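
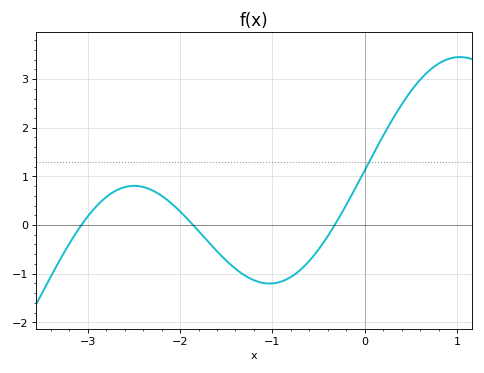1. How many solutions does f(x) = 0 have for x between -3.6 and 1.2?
3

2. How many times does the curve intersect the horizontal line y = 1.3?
1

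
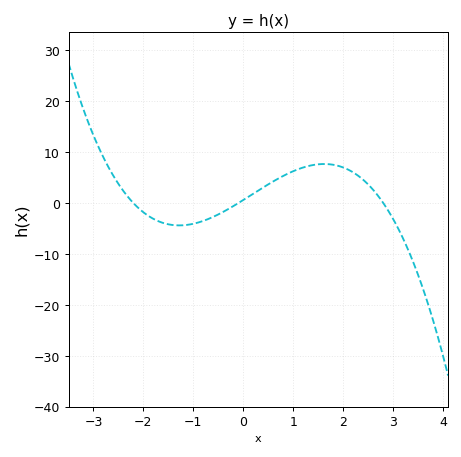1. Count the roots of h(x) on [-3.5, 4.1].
3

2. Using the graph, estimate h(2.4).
5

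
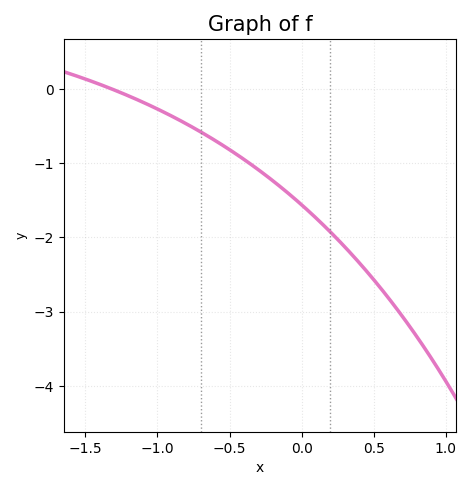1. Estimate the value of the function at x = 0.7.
-3.07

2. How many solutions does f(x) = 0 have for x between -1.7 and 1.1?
1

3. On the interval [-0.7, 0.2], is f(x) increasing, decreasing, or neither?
decreasing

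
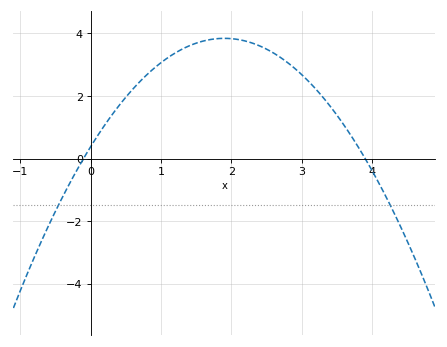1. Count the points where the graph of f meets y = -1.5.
2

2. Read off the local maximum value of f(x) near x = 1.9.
3.8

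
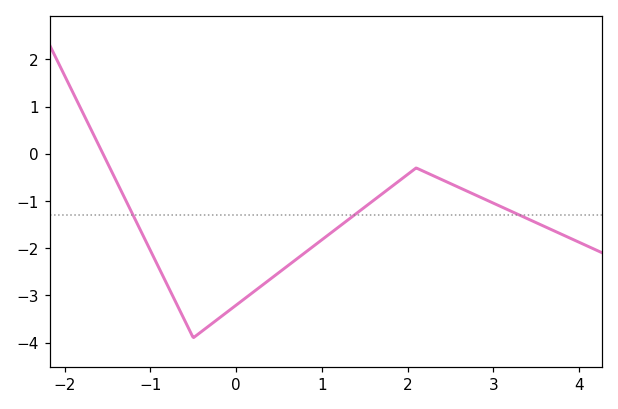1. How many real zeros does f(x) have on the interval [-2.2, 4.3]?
1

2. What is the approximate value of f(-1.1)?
-1.68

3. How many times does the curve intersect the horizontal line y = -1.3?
3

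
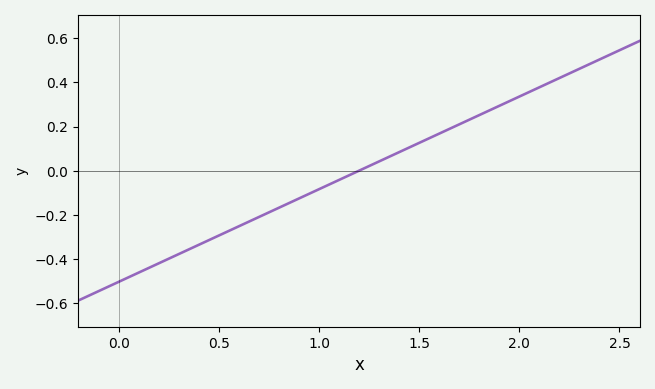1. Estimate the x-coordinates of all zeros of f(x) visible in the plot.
1.2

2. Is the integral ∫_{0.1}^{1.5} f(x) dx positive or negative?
negative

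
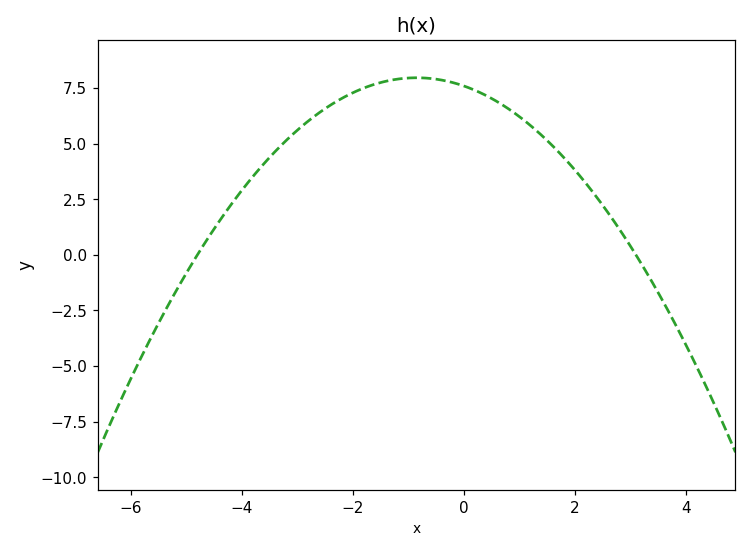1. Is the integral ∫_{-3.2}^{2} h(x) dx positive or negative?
positive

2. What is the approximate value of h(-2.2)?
7.03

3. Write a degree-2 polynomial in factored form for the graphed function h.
y = -0.51(x + 4.8)(x - 3.1)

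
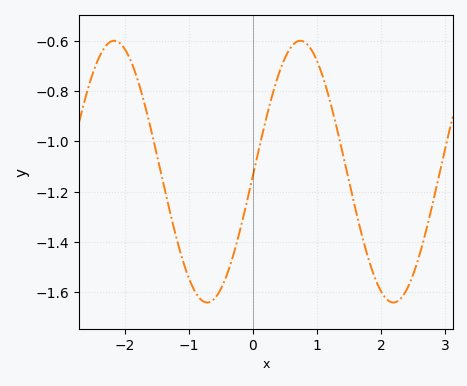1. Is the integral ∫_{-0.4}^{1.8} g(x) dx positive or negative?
negative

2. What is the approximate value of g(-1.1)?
-1.46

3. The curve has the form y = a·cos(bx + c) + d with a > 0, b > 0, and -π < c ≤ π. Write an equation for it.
y = 0.52cos(2.2x - 1.6) - 1.12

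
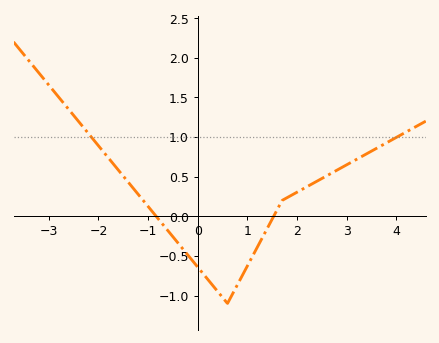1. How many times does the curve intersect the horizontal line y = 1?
2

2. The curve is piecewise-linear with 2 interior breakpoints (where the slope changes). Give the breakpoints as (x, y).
(0.6, -1.1); (1.7, 0.2)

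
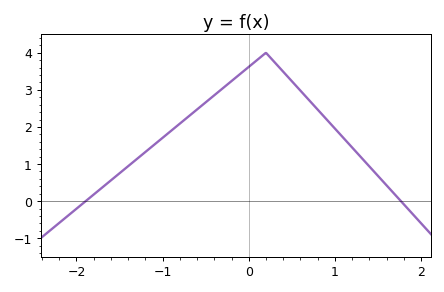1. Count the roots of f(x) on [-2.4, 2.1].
2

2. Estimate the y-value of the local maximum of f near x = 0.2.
4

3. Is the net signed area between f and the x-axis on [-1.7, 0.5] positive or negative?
positive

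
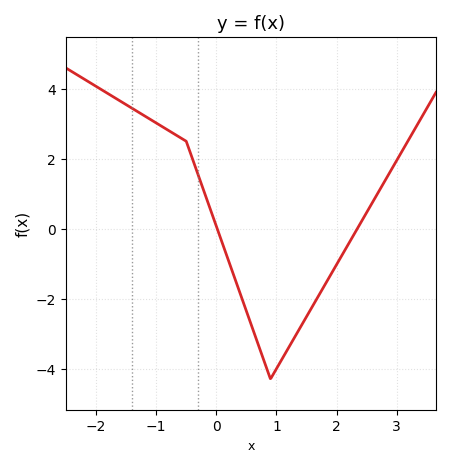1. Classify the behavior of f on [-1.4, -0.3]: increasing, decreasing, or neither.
decreasing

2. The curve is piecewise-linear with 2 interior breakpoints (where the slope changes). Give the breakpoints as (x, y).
(-0.5, 2.5); (0.9, -4.3)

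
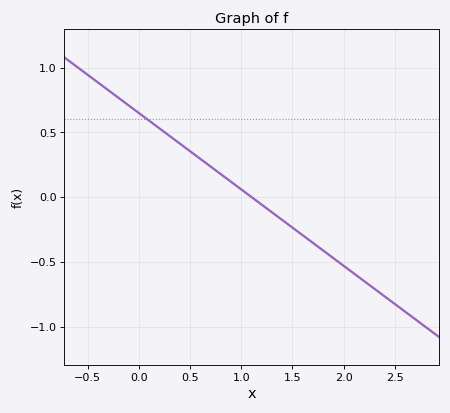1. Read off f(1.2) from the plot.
-0.05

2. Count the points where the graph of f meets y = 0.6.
1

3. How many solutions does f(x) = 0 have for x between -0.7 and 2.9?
1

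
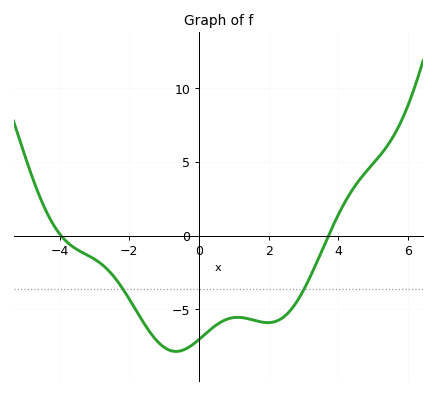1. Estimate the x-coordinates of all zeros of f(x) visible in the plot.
-3.96, 3.72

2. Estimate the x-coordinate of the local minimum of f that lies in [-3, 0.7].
-0.659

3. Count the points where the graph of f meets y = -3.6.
2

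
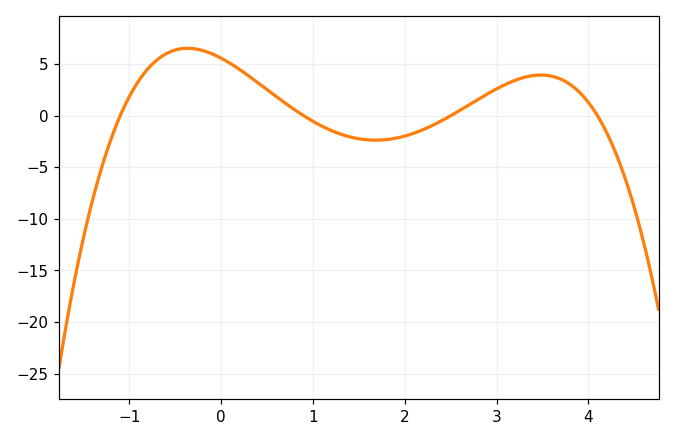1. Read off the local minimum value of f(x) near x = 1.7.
-2.37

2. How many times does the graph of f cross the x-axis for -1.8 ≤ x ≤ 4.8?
4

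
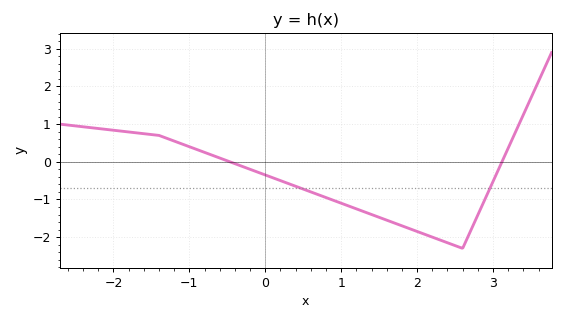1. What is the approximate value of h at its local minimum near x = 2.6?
-2.3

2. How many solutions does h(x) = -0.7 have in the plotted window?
2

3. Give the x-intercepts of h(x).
-0.467, 3.12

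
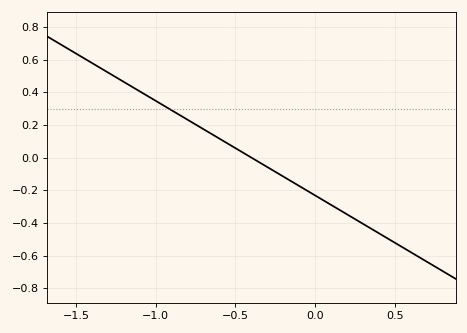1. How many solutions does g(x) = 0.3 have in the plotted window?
1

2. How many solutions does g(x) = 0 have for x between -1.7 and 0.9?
1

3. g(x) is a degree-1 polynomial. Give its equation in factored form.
y = -0.58(x + 0.4)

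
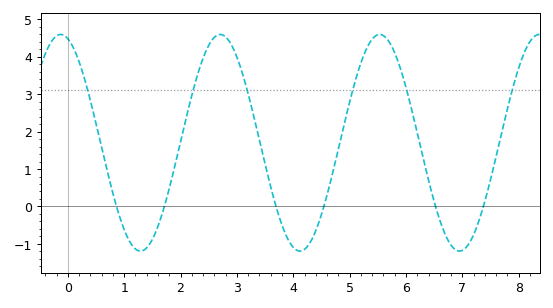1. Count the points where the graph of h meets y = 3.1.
6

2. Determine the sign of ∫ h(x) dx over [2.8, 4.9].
positive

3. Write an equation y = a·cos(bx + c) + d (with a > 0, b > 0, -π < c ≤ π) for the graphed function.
y = 2.89cos(2.22x + 0.282) + 1.7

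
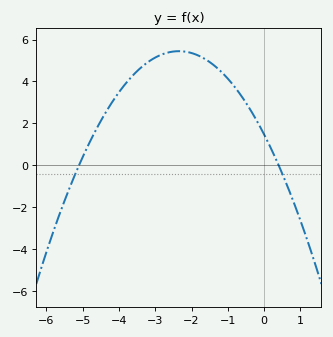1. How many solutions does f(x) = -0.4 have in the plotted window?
2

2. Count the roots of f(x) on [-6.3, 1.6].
2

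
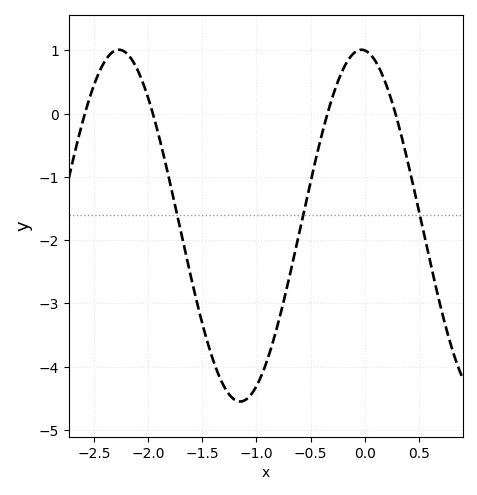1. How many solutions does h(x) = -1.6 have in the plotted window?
3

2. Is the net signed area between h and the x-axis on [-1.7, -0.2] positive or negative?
negative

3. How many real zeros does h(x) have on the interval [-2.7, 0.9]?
4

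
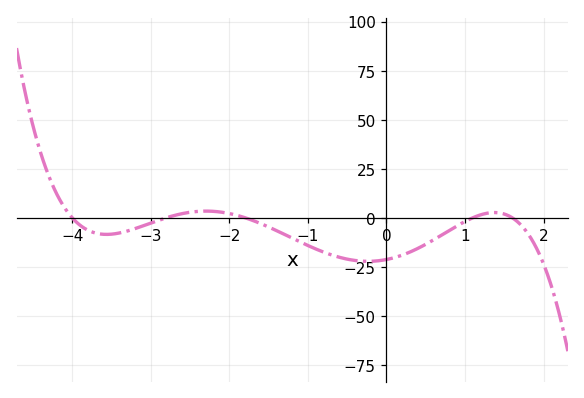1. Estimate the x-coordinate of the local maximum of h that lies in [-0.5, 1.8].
1.37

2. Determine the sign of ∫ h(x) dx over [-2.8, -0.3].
negative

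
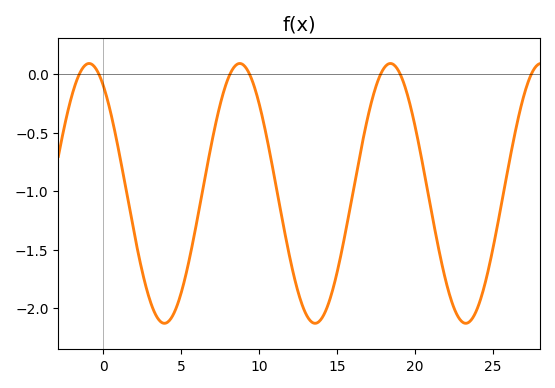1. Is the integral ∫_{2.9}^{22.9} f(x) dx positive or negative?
negative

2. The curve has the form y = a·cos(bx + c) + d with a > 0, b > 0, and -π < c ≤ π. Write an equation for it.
y = 1.11cos(0.65x + 0.58) - 1.02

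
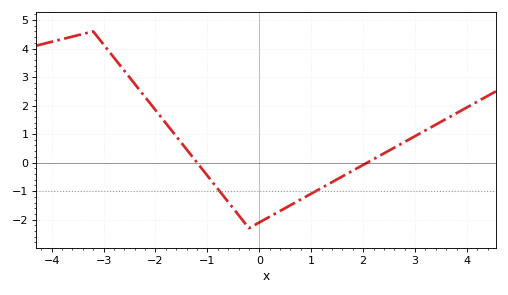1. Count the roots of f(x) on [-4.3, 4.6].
2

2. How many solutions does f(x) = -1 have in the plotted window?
2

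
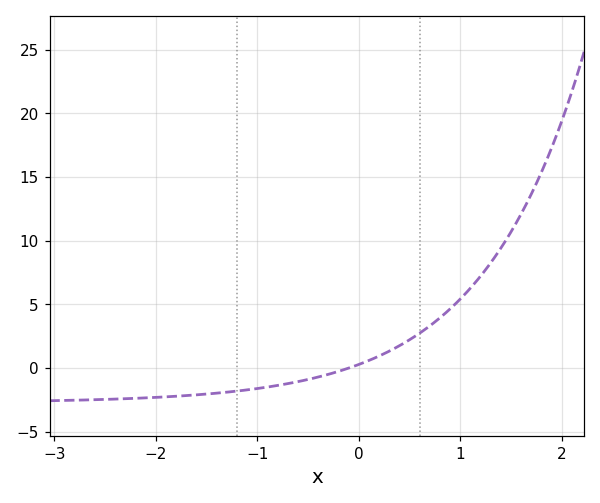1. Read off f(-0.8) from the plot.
-1.38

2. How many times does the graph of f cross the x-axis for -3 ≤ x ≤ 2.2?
1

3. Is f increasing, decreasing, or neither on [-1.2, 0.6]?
increasing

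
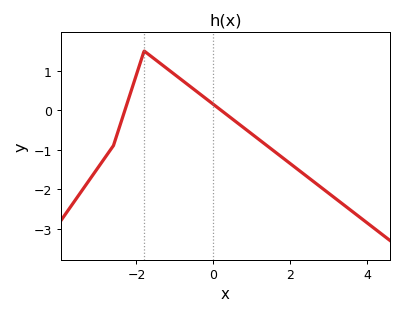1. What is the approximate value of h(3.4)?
-2.39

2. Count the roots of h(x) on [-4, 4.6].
2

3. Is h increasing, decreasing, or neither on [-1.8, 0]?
decreasing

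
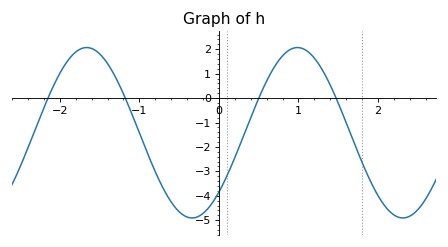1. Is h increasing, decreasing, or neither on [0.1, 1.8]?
neither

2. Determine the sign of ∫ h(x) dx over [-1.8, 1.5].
negative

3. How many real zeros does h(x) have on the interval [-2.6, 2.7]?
4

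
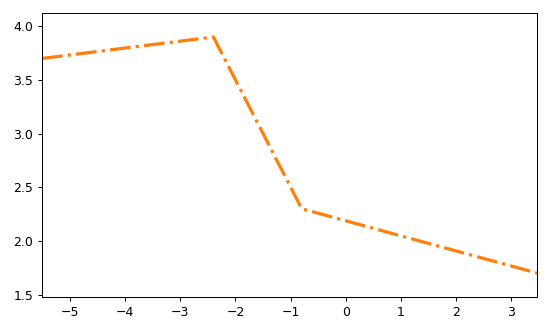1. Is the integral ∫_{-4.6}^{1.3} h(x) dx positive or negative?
positive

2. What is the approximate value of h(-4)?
3.8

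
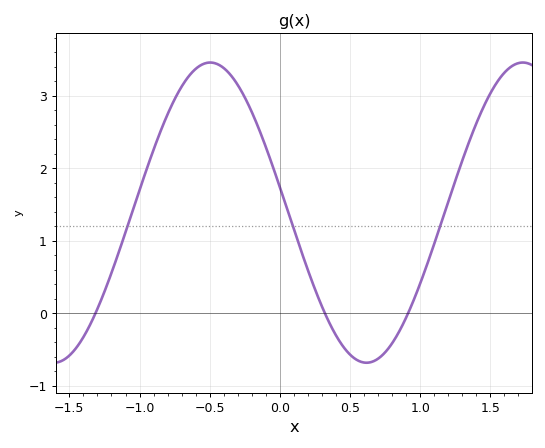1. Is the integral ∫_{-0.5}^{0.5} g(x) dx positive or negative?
positive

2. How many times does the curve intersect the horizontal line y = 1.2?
3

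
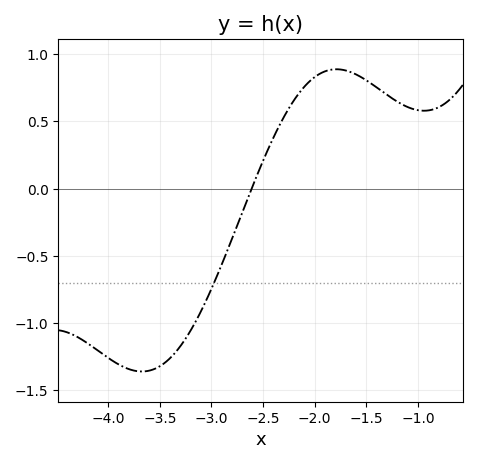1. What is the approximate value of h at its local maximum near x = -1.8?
0.9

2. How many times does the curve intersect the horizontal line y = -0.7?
1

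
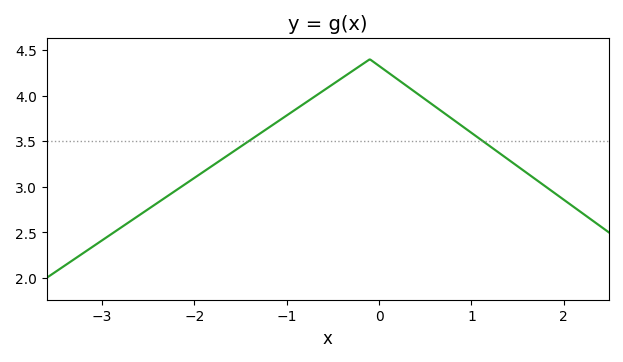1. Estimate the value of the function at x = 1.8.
3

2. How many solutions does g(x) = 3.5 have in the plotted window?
2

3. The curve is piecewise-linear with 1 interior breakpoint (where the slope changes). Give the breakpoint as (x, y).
(-0.1, 4.4)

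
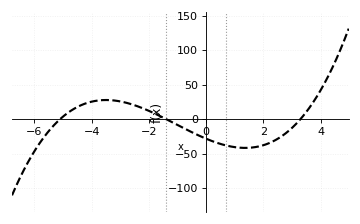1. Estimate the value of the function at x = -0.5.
-20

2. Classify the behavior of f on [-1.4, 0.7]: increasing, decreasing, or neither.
decreasing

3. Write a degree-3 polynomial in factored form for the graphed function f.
y = 1.21(x + 5.1)(x + 1.4)(x - 3.3)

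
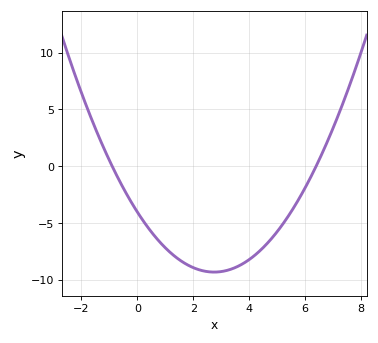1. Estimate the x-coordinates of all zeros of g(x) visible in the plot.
-1, 6.4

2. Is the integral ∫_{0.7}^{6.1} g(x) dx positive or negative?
negative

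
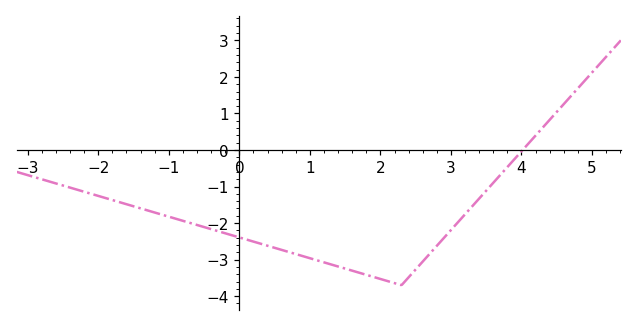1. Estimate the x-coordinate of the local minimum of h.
2.3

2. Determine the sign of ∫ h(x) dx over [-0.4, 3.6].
negative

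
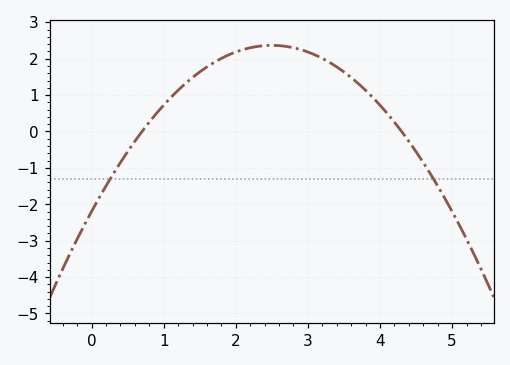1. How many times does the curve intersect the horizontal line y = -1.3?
2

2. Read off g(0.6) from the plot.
-0.3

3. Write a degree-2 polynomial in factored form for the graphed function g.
y = -0.73(x - 0.7)(x - 4.3)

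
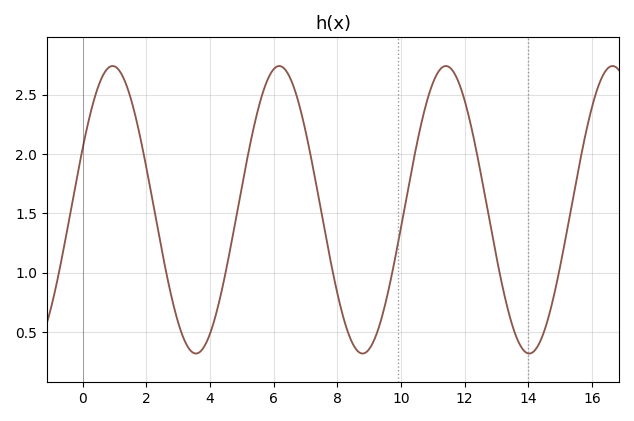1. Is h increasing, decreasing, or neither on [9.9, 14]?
neither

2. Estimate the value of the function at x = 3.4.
0.342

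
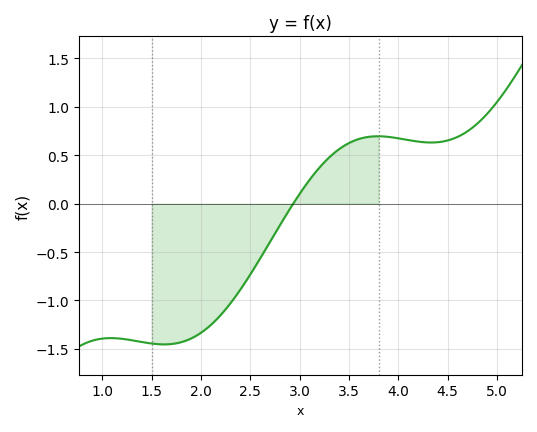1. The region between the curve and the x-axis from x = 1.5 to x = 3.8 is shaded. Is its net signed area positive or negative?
negative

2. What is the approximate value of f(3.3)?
0.5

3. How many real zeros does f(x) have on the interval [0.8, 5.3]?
1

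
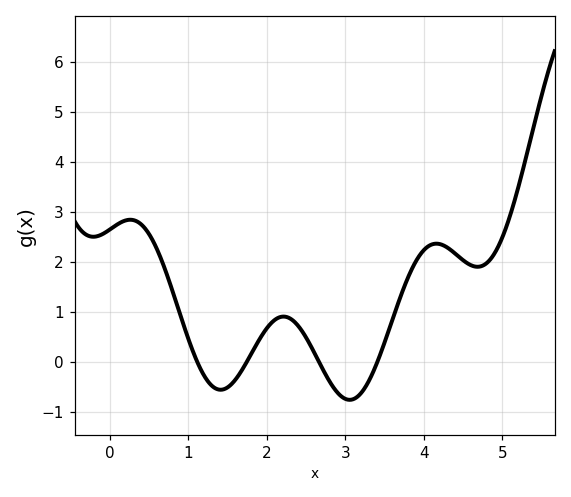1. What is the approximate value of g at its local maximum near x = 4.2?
2.36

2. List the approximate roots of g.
1.12, 1.74, 2.67, 3.41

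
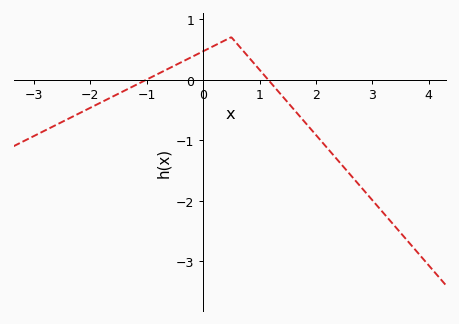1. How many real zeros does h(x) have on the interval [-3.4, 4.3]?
2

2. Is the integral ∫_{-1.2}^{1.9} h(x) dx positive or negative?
positive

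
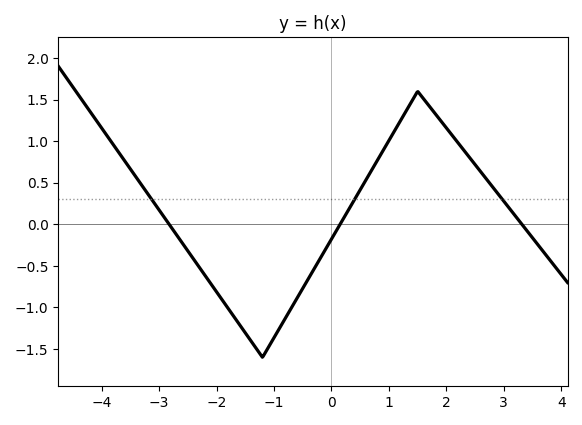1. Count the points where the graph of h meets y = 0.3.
3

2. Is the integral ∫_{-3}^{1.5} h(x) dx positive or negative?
negative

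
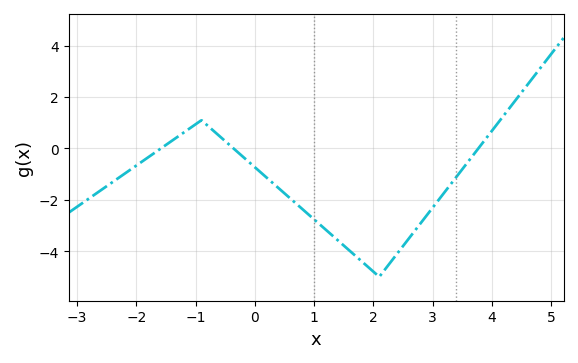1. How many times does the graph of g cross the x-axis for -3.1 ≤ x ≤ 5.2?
3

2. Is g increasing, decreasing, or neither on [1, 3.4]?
neither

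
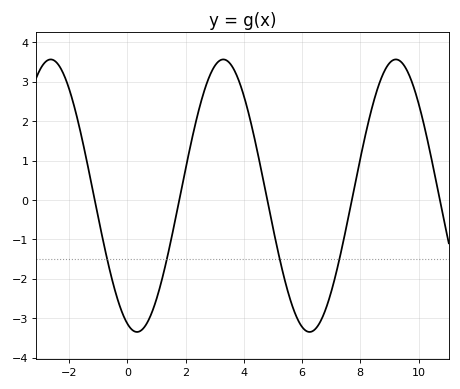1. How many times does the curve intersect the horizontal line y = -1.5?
4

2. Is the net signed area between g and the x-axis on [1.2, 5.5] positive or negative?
positive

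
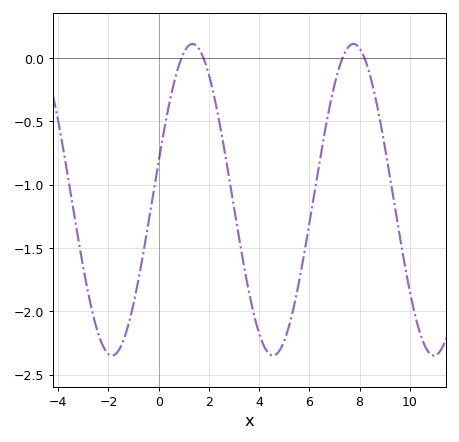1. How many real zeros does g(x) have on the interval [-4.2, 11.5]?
4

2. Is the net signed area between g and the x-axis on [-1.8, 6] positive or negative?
negative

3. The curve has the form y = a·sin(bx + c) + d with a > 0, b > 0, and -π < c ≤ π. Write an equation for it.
y = 1.23sin(0.98x + 0.25) - 1.12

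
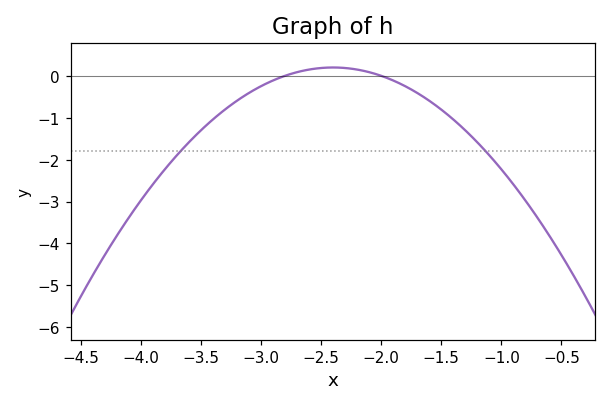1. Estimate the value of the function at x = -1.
-2.2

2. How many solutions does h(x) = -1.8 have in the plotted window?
2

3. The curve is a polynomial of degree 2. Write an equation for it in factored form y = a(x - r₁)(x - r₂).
y = -1.24(x + 2.8)(x + 2)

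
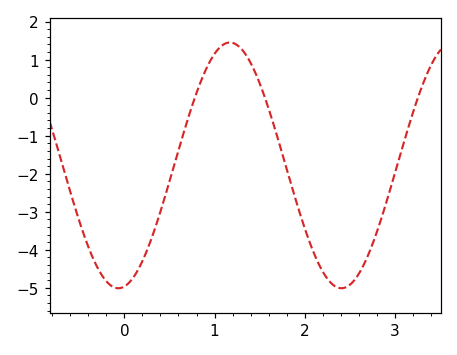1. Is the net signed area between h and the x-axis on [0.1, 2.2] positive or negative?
negative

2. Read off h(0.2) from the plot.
-4.3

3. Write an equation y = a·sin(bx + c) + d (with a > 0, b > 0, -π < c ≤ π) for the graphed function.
y = 3.23sin(2.5x - 1.4) - 1.78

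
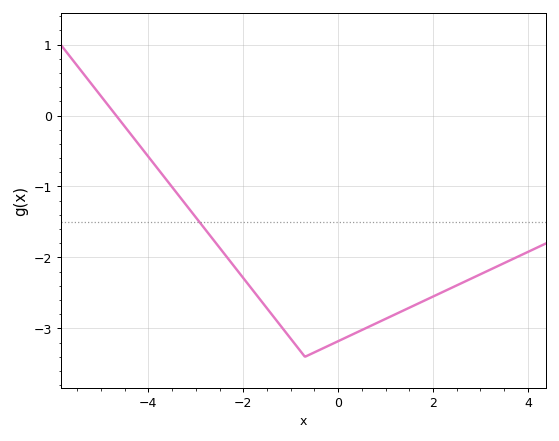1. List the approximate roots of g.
-4.6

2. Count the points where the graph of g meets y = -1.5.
1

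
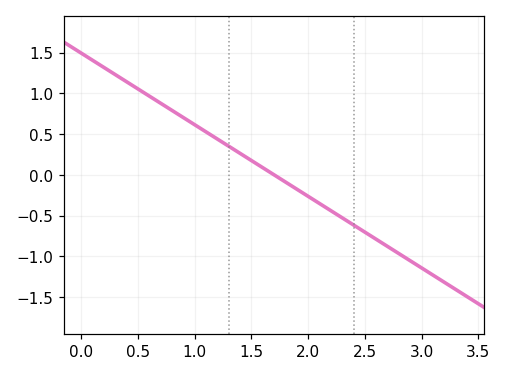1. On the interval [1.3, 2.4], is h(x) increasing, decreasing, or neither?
decreasing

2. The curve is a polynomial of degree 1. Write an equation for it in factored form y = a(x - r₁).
y = -0.88(x - 1.7)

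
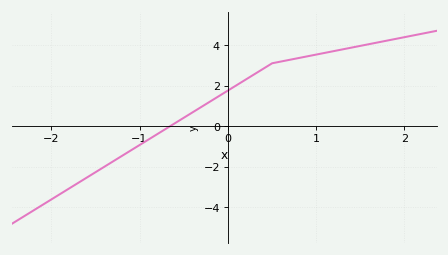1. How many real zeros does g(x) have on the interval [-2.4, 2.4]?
1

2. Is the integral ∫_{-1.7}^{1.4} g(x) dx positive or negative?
positive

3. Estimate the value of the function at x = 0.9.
3.4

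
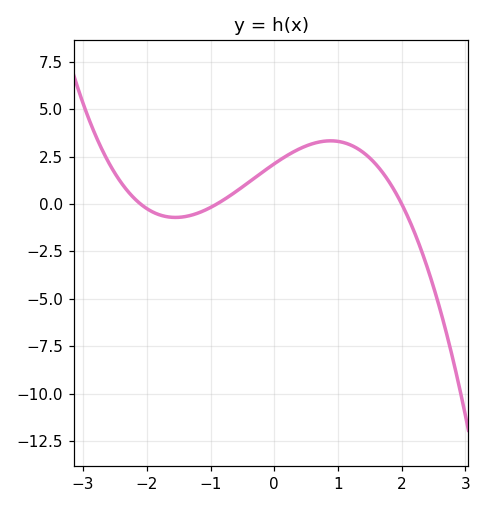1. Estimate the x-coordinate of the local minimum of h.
-1.5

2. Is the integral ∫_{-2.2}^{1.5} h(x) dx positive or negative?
positive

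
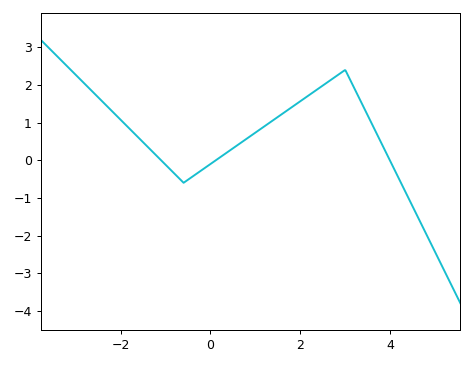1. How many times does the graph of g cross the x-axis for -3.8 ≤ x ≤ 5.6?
3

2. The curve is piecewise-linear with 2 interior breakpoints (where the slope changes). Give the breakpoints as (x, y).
(-0.6, -0.6); (3, 2.4)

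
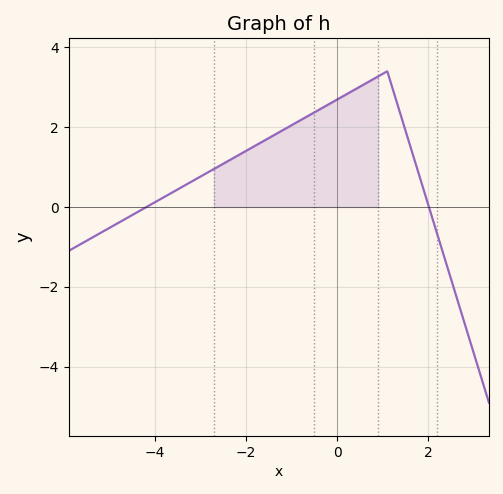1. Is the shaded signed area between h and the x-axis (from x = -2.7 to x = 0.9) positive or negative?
positive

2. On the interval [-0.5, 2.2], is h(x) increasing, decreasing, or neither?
neither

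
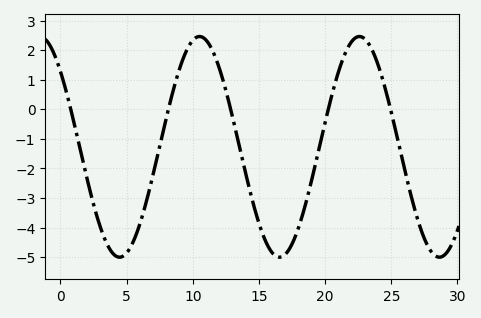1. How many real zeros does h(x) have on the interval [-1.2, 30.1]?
5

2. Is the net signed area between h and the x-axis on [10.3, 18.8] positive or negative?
negative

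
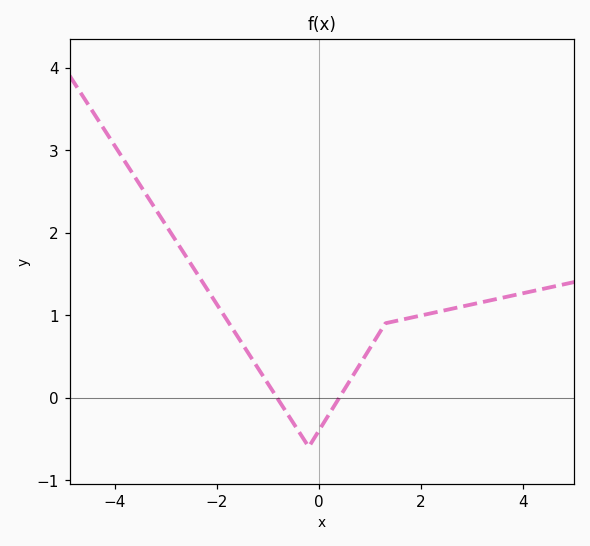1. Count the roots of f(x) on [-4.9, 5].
2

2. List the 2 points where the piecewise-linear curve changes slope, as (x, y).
(-0.2, -0.6); (1.3, 0.9)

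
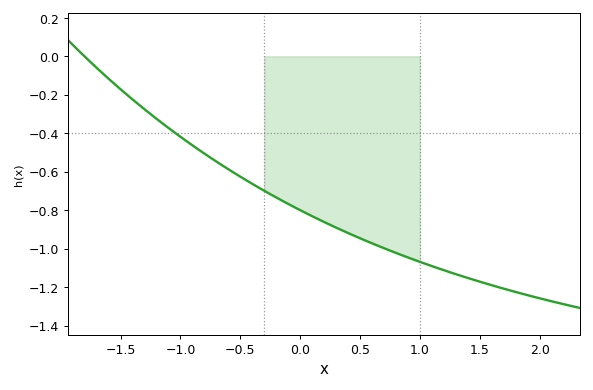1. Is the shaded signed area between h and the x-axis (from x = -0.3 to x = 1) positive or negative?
negative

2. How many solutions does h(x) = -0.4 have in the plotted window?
1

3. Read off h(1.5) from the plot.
-1.17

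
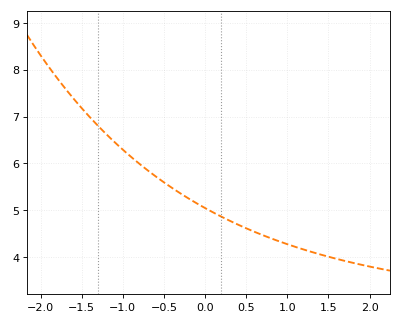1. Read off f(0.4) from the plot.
4.7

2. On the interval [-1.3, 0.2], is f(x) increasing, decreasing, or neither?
decreasing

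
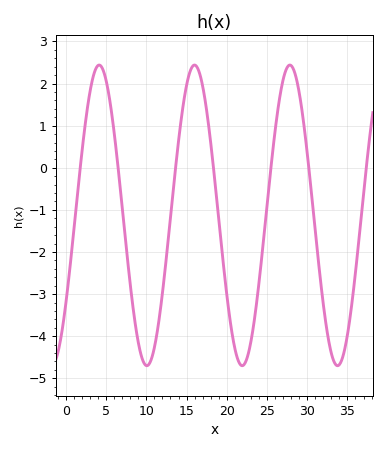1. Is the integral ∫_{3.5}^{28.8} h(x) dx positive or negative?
negative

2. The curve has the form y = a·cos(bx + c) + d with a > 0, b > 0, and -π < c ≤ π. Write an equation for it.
y = 3.57cos(0.53x - 2.2) - 1.13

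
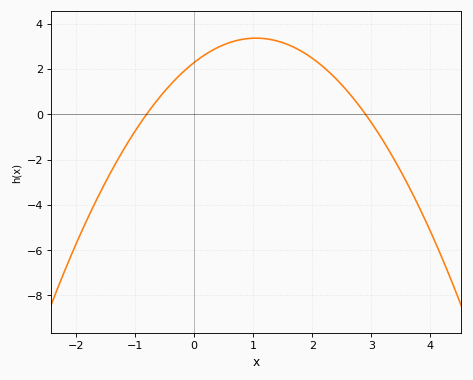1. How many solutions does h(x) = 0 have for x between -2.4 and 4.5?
2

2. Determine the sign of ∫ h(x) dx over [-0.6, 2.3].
positive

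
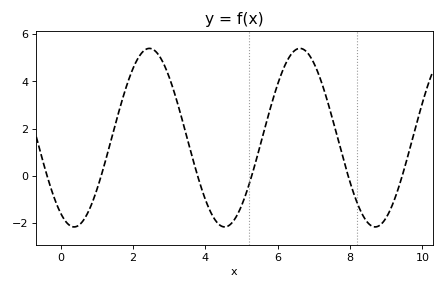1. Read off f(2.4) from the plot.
5.39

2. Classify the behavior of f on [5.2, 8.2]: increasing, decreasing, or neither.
neither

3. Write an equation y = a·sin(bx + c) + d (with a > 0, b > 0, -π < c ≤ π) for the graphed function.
y = 3.78sin(1.51x - 2.13) + 1.62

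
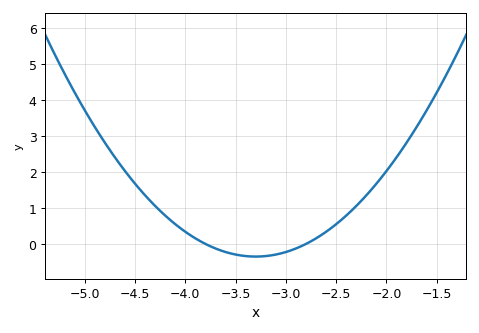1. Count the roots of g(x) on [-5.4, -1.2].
2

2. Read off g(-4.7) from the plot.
2.41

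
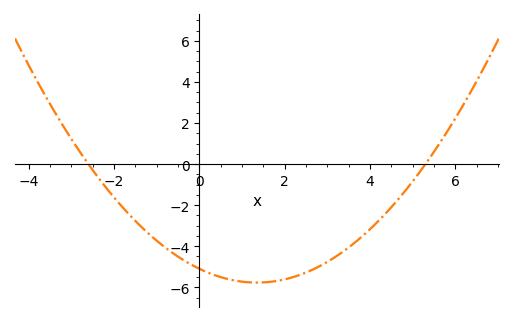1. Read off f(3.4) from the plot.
-4.2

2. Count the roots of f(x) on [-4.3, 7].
2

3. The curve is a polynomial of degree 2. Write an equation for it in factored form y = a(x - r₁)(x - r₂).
y = 0.37(x + 2.6)(x - 5.3)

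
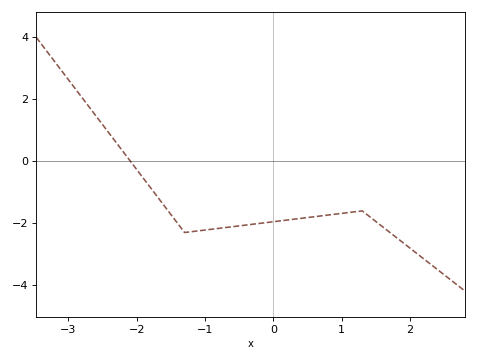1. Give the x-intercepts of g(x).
-2.09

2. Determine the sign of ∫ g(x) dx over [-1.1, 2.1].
negative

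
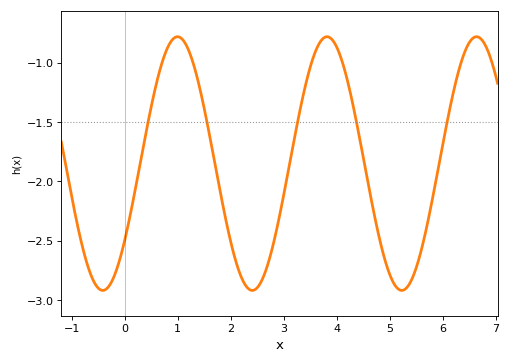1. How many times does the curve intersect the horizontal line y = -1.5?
5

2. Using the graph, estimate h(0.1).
-2.29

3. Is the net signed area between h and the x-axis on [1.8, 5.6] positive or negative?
negative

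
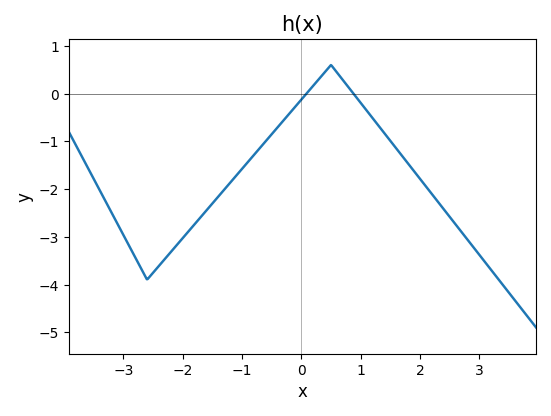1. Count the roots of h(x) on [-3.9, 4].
2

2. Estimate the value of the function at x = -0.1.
-0.3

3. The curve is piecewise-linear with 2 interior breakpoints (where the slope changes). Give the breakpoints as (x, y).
(-2.6, -3.9); (0.5, 0.6)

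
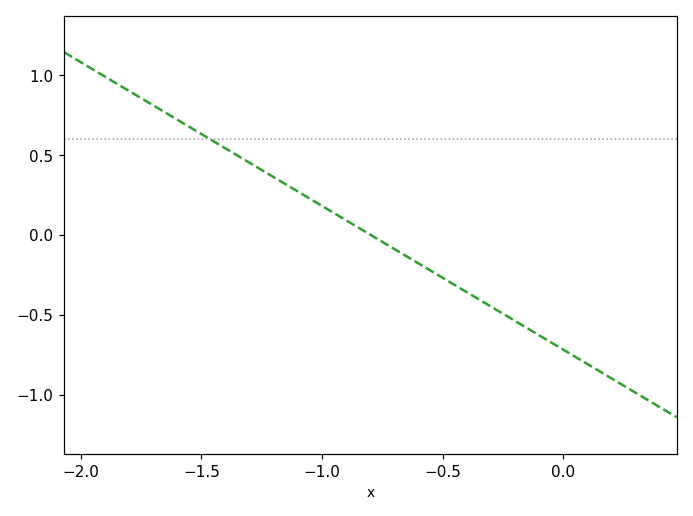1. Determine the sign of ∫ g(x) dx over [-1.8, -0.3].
positive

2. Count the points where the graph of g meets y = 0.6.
1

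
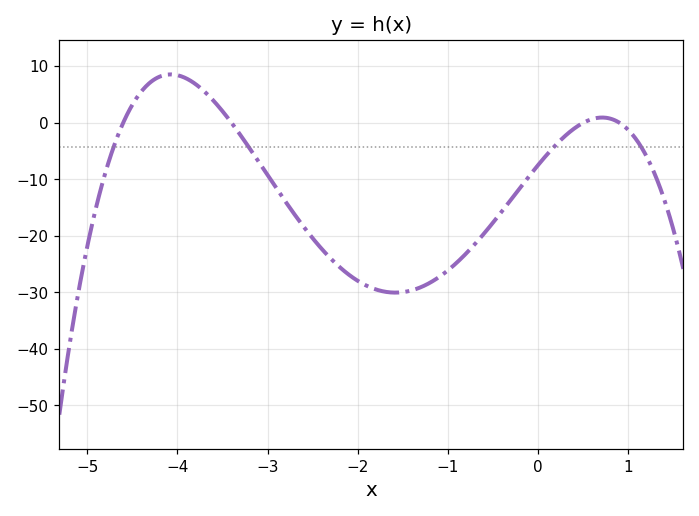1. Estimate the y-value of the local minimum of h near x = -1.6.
-30.1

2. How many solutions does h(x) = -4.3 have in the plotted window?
4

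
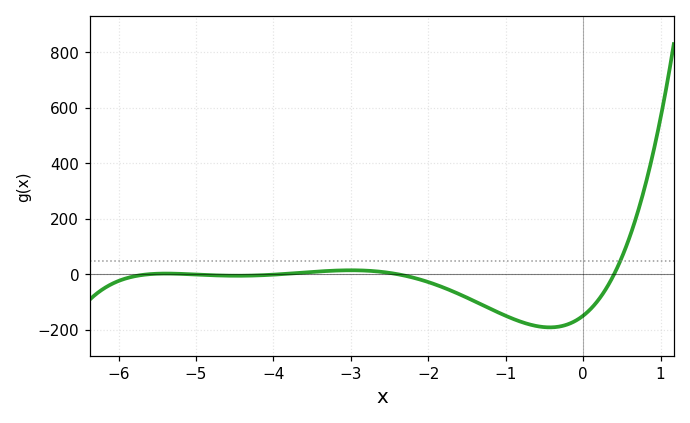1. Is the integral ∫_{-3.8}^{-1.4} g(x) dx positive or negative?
negative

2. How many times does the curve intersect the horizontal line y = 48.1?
1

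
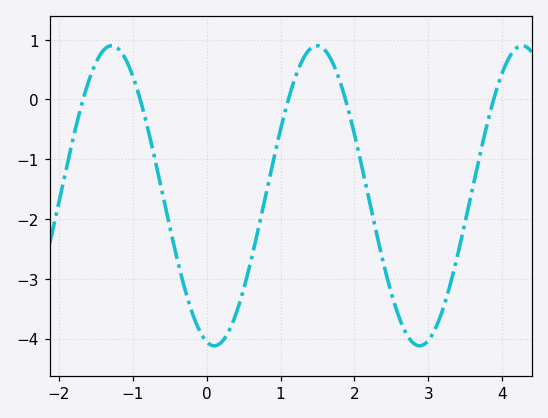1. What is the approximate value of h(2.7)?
-3.91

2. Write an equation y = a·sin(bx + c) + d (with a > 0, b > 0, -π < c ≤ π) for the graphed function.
y = 2.51sin(2.26x - 1.8) - 1.61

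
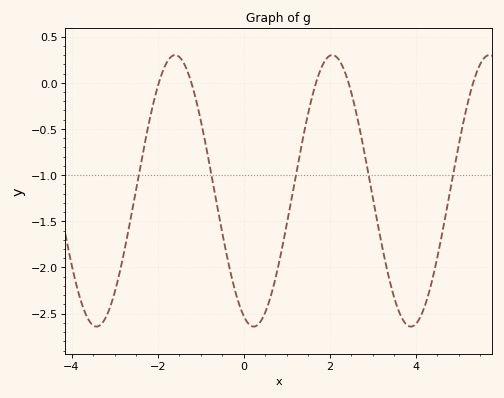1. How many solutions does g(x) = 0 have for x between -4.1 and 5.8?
5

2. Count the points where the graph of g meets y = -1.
5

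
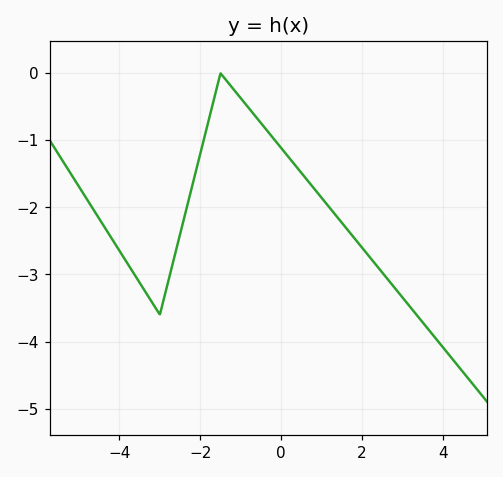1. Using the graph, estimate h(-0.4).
-0.8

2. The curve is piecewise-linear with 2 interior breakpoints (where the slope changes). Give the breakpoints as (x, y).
(-3, -3.6); (-1.5, 0)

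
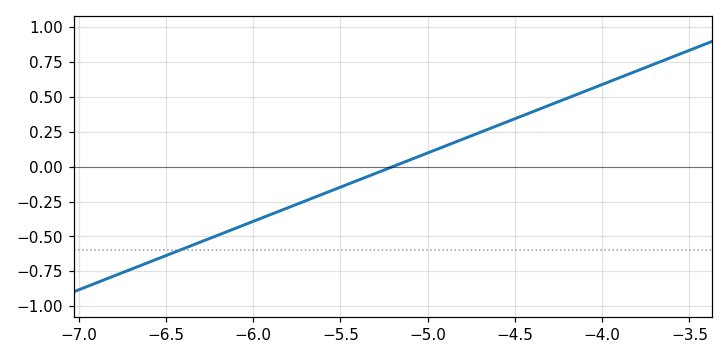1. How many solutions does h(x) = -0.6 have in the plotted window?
1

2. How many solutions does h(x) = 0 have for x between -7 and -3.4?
1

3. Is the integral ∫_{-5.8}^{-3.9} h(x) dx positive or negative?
positive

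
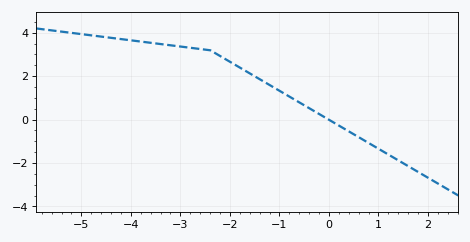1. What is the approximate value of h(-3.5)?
3.6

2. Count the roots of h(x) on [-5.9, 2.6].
1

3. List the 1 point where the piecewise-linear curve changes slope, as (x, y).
(-2.4, 3.2)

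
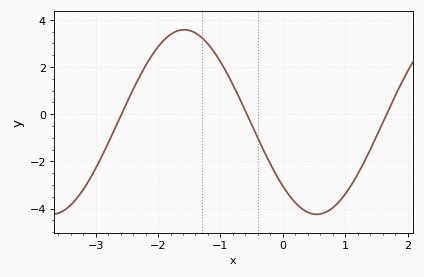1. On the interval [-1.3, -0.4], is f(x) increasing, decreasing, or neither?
decreasing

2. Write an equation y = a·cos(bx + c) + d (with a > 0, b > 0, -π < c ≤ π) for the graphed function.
y = 3.91cos(1.5x + 2.3) - 0.33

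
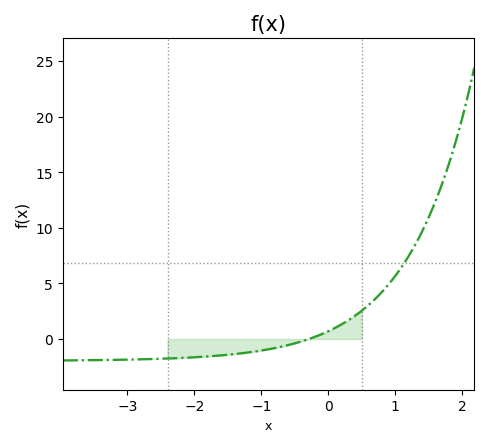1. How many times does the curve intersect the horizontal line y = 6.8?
1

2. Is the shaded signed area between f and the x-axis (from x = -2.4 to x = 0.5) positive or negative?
negative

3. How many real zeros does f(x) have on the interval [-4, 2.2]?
1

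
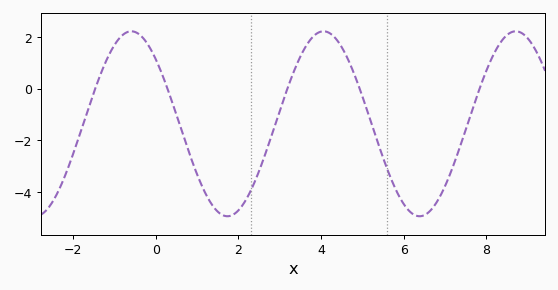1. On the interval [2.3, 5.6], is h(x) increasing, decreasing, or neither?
neither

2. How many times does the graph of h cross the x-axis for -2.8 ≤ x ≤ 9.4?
5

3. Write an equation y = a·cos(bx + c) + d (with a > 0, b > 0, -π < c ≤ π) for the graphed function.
y = 3.58cos(1.4x + 0.8) - 1.36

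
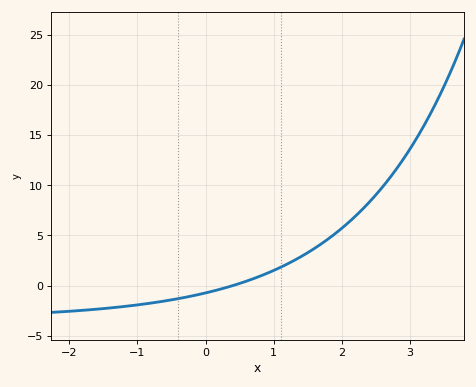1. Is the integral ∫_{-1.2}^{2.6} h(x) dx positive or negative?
positive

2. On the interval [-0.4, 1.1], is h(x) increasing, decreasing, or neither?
increasing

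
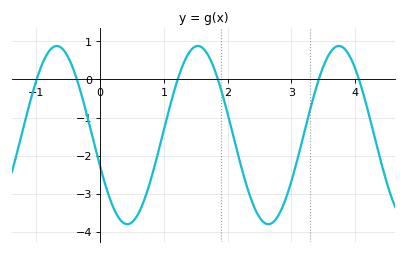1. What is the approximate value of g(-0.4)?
0.2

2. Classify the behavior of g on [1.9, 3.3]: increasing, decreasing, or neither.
neither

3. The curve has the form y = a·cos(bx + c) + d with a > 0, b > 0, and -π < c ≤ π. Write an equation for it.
y = 2.34cos(2.8x + 1.9) - 1.46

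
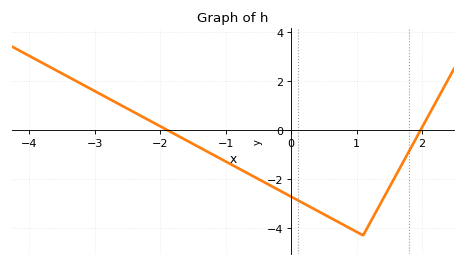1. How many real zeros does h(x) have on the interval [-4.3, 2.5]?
2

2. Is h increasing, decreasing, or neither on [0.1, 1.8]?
neither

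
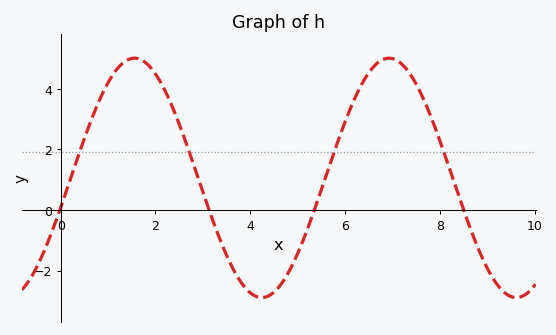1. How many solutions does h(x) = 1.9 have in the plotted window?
4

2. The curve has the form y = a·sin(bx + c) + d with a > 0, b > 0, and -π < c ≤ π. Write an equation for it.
y = 3.95sin(1.17x - 0.252) + 1.06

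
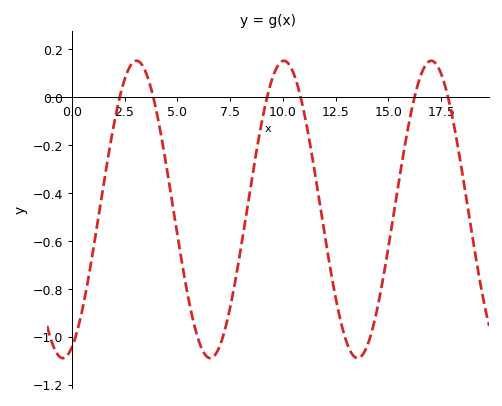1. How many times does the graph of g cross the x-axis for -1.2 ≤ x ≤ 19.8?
6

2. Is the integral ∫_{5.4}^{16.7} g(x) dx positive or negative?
negative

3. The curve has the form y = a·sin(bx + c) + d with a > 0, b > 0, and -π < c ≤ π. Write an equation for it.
y = 0.62sin(0.9x - 1.19) - 0.47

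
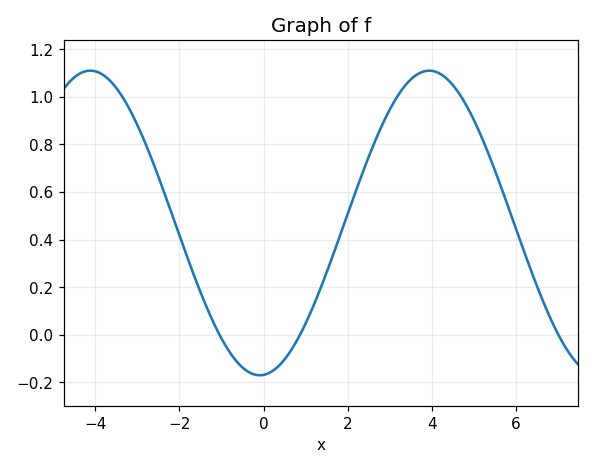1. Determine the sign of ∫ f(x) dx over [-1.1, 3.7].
positive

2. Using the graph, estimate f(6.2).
0.346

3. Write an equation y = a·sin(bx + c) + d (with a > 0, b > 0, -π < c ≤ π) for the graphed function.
y = 0.64sin(0.78x - 1.5) + 0.47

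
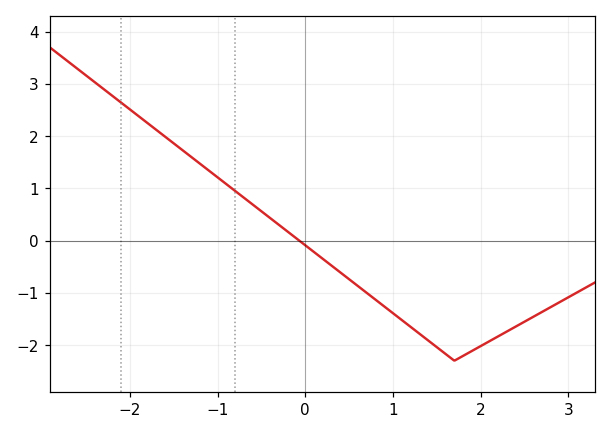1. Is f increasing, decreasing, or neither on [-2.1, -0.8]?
decreasing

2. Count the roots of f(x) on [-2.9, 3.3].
1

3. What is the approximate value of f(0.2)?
-0.3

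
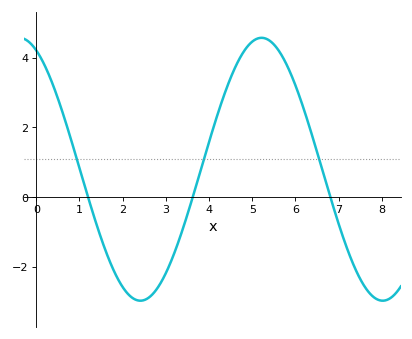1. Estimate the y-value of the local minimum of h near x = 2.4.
-3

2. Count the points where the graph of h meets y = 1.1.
3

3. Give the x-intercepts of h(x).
1.2, 3.6, 6.8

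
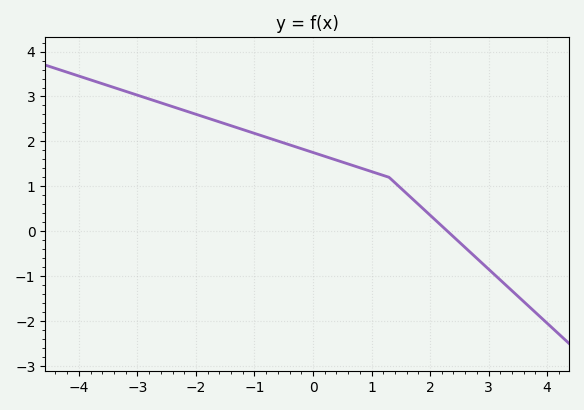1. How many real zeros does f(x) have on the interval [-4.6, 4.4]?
1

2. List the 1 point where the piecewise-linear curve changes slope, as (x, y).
(1.3, 1.2)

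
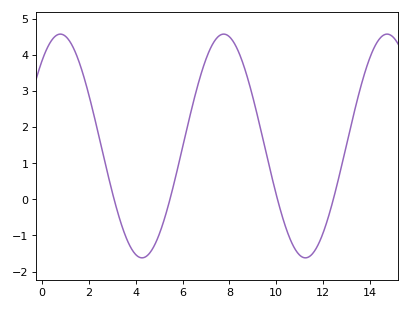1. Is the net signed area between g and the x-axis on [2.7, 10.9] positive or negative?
positive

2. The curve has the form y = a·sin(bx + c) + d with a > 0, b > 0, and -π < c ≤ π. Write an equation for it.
y = 3.1sin(0.9x + 0.872) + 1.48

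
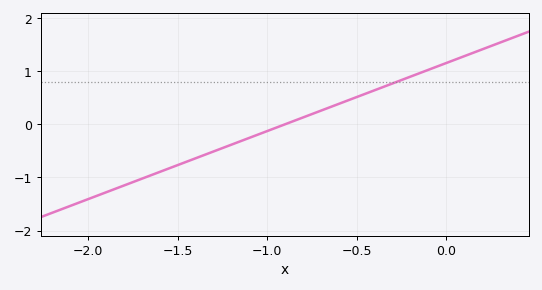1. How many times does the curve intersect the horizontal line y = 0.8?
1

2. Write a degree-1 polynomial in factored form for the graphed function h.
y = 1.28(x + 0.9)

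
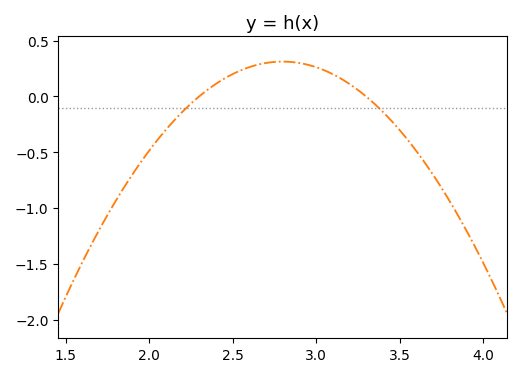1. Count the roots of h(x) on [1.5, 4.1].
2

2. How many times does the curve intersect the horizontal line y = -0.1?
2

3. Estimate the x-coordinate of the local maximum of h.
2.8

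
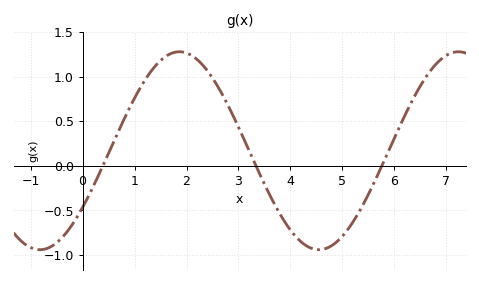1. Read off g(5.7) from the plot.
-0.076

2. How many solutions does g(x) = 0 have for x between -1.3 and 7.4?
3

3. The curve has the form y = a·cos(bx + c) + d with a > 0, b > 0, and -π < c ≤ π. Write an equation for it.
y = 1.11cos(1.17x - 2.18) + 0.17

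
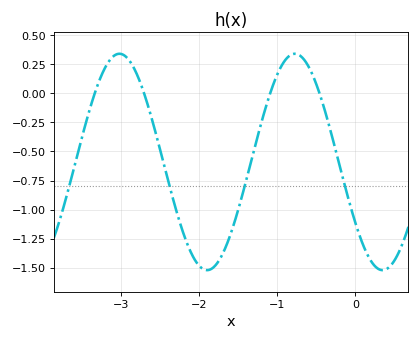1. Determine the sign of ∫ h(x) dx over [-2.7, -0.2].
negative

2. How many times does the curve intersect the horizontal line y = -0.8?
4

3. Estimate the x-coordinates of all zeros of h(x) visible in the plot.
-3.34, -2.7, -1.09, -0.46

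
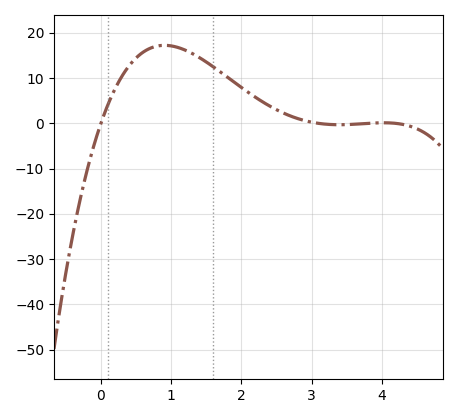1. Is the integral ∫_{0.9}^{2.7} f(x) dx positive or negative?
positive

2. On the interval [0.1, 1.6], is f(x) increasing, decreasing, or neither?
neither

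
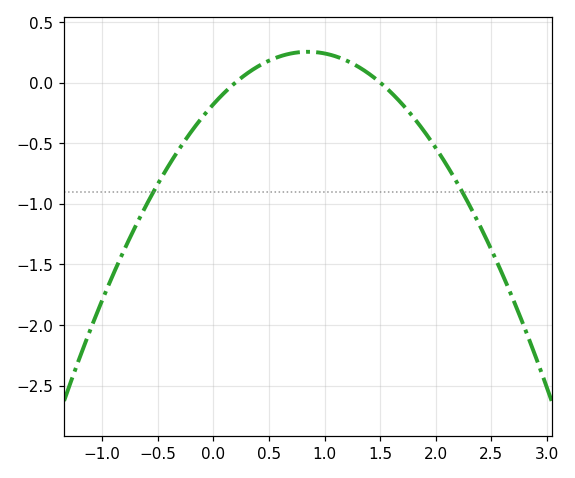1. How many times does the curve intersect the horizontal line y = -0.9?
2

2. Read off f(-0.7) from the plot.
-1.19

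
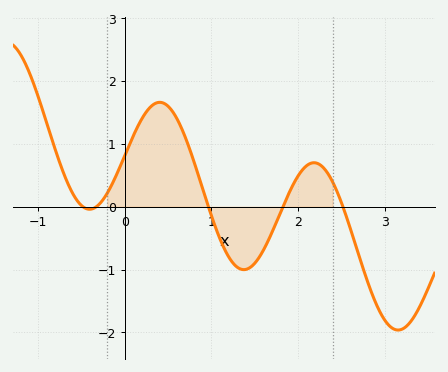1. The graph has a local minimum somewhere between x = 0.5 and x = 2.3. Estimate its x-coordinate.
1.38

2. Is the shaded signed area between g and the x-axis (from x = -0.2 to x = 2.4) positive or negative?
positive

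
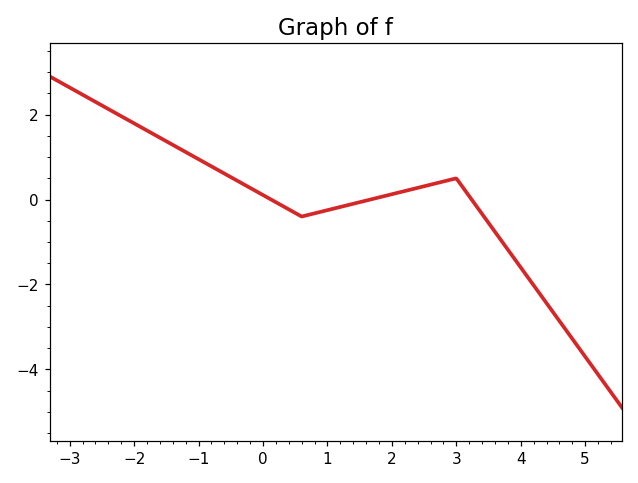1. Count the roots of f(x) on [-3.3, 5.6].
3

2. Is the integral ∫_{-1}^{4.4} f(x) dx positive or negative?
negative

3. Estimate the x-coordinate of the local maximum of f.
3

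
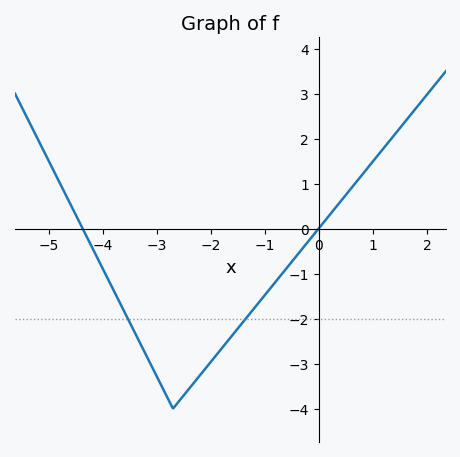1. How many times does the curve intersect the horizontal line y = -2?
2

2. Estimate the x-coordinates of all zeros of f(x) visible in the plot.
-4.37, -0.006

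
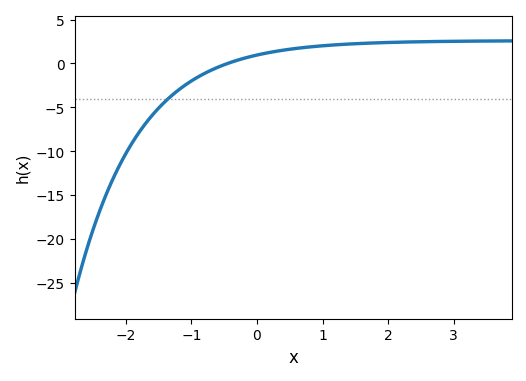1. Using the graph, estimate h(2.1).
2.5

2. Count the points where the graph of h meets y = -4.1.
1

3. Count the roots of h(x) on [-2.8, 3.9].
1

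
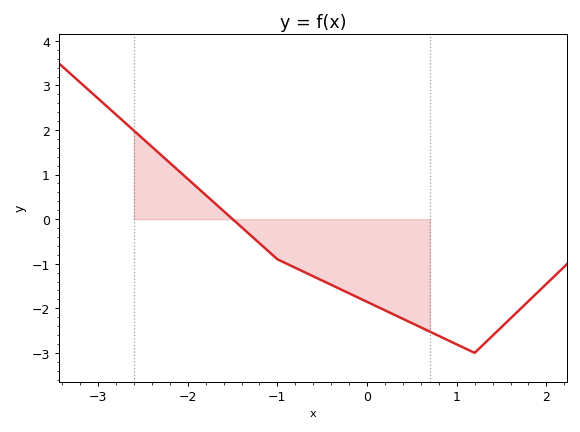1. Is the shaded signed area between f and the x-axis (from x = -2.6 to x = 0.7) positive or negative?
negative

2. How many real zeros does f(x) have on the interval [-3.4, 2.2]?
1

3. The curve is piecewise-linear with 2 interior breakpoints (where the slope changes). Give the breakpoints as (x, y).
(-1, -0.9); (1.2, -3)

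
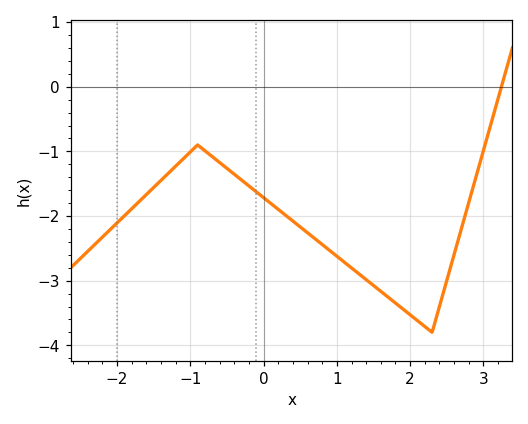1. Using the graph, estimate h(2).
-3.5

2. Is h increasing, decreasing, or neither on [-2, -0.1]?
neither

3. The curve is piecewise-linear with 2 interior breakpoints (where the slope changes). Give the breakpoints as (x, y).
(-0.9, -0.9); (2.3, -3.8)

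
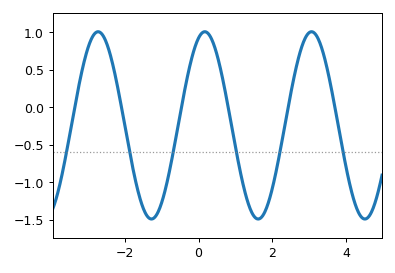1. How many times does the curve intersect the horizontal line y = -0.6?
6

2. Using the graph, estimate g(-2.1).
0.025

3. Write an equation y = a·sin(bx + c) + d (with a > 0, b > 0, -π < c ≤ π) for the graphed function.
y = 1.25sin(2.17x + 1.2) - 0.24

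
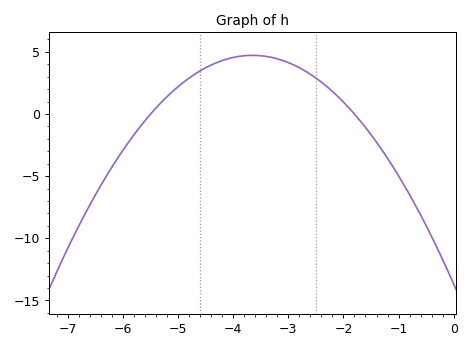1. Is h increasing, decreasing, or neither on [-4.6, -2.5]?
neither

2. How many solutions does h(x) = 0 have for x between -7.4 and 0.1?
2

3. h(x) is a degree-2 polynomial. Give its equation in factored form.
y = -1.38(x + 5.5)(x + 1.8)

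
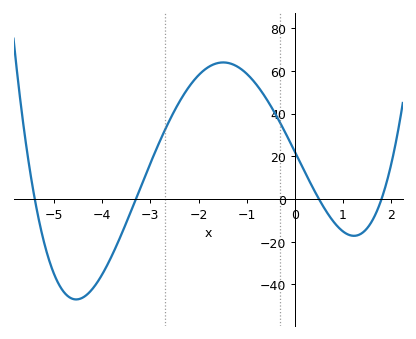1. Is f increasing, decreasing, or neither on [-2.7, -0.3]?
neither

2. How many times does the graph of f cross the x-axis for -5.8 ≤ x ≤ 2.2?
4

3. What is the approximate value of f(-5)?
-35.1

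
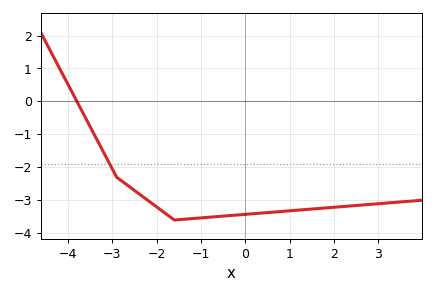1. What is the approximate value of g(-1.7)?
-3.5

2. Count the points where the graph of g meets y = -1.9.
1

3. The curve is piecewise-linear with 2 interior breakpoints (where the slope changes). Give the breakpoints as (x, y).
(-2.9, -2.3); (-1.6, -3.6)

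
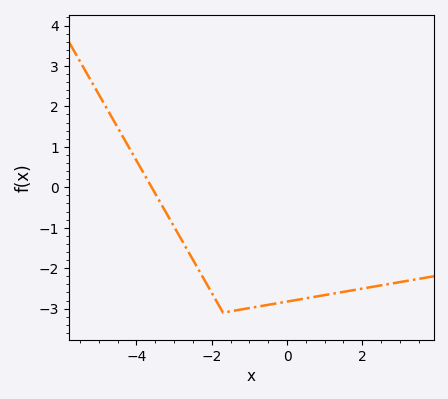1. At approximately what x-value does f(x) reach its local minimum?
-1.7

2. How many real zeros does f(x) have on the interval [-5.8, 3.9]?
1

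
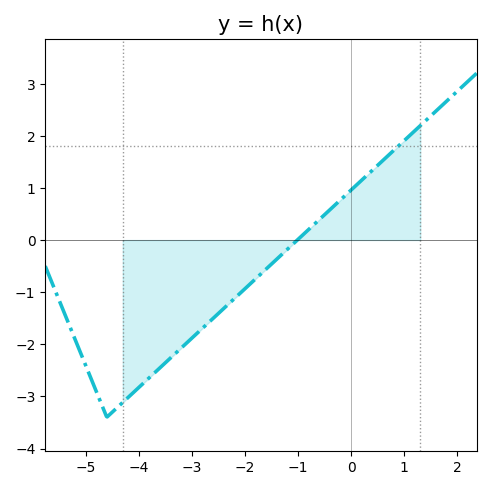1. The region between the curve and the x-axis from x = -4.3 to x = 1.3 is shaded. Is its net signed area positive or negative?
negative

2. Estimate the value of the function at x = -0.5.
0.5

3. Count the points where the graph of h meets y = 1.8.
1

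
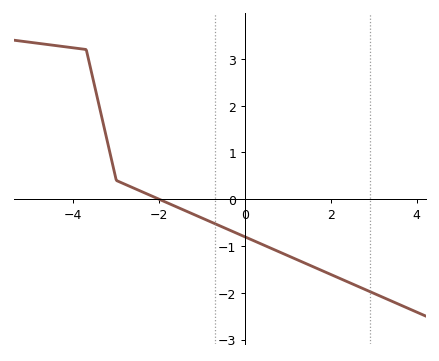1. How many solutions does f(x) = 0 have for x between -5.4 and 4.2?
1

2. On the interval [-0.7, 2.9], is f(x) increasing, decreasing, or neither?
decreasing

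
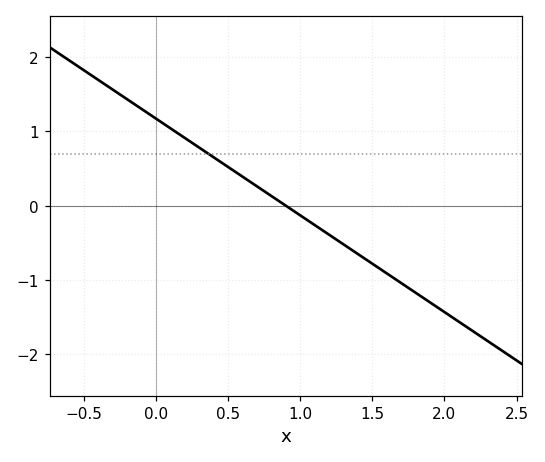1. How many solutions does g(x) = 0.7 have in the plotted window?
1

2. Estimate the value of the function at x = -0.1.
1.3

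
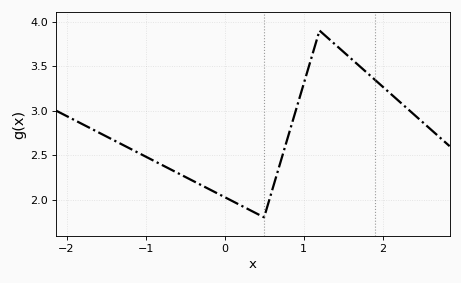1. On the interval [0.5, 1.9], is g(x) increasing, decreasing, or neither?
neither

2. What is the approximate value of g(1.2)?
3.9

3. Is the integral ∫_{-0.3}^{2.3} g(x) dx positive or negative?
positive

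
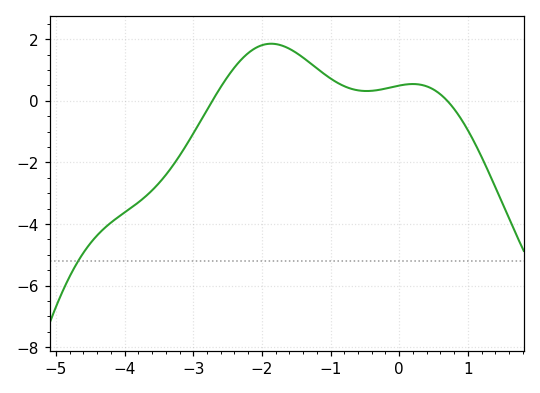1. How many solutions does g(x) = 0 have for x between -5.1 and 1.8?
2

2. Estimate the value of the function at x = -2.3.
1.34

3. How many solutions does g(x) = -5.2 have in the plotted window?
1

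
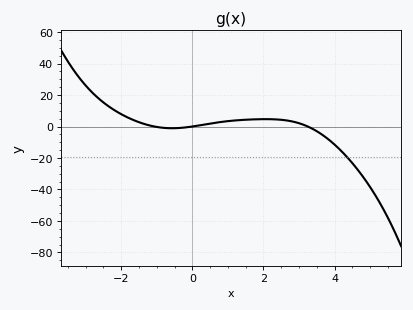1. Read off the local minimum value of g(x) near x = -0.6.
-2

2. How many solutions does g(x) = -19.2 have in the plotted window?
1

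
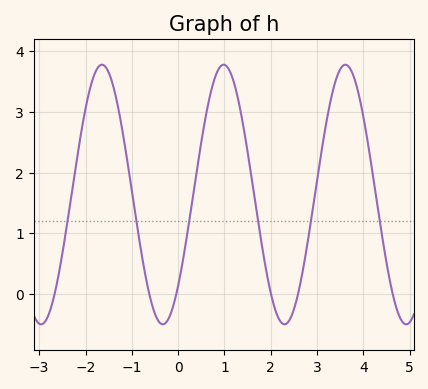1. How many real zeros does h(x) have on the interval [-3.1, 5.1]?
6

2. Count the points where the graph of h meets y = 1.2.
6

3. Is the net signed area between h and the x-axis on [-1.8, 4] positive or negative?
positive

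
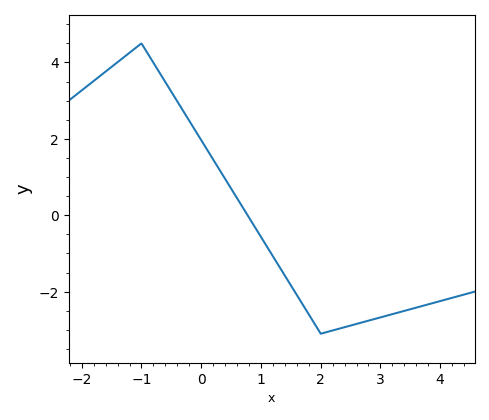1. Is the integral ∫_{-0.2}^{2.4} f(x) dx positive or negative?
negative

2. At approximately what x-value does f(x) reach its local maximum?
-1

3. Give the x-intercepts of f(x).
0.8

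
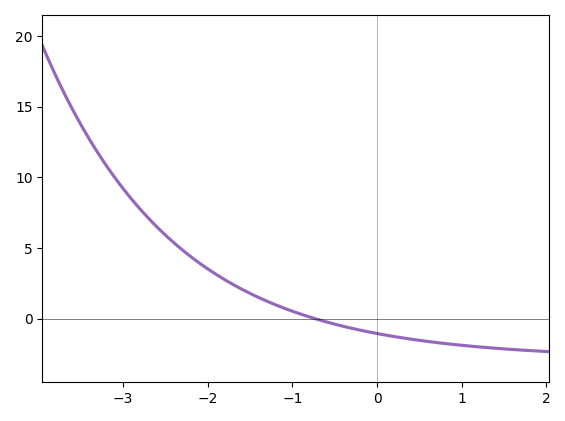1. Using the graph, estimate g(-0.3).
-0.667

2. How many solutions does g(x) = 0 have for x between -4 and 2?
1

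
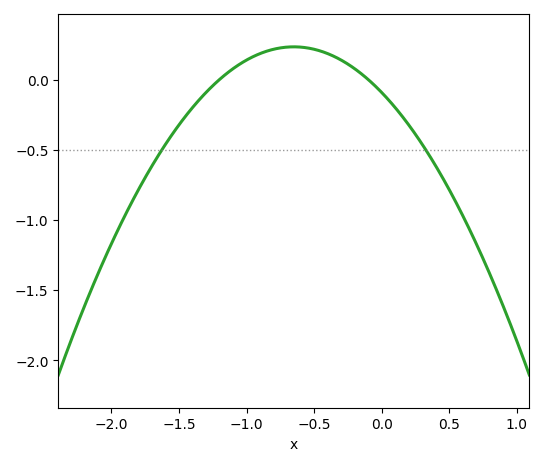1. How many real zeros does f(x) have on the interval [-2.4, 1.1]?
2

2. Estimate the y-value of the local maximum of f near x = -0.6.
0.25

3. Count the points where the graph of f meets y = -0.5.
2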